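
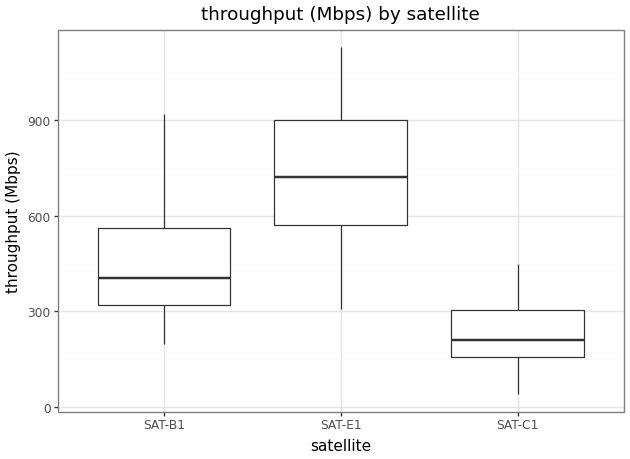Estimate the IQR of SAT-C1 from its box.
≈ 150

Q3 ≈ 300, Q1 ≈ 150; IQR ≈ 150.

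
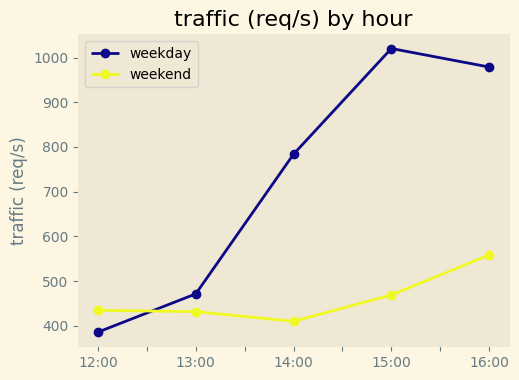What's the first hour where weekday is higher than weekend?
12:00: weekday ≈ 400 vs weekend ≈ 400 (not yet); 13:00: weekday ≈ 500 vs weekend ≈ 400 (first crossover).

13:00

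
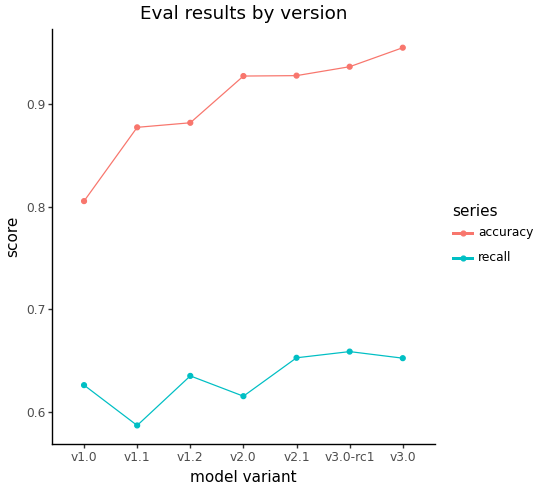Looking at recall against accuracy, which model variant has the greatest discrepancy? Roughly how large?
v2.0: recall ≈ 0.60, accuracy ≈ 0.95 → gap ≈ 0.35. Next-largest (v3.0) is only ≈ 0.30.

v2.0, ≈ 0.35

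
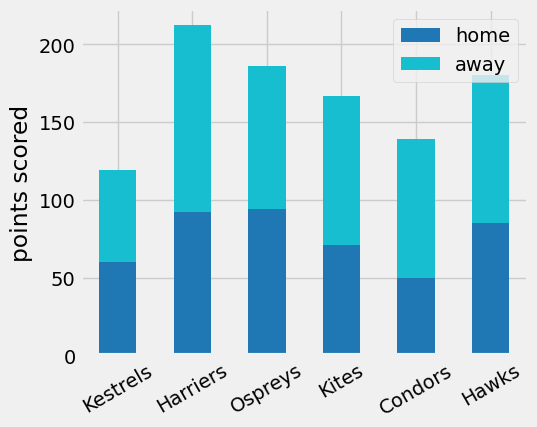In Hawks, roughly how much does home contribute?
home top ≈ 80, bottom ≈ 0; segment ≈ 80.

≈ 80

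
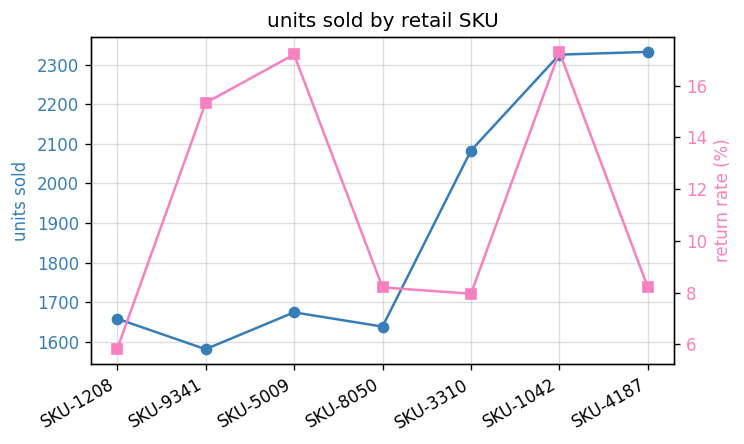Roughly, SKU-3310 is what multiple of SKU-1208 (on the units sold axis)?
≈ 1.24×

SKU-3310 ≈ 2100, SKU-1208 ≈ 1700; 2100/1700 ≈ 1.24.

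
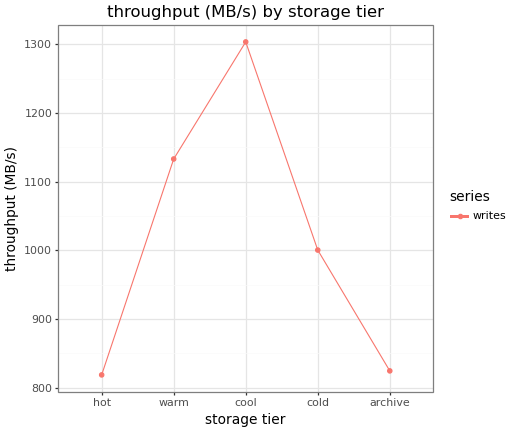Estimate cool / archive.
cool ≈ 1300, archive ≈ 800; 1300/800 ≈ 1.62.

≈ 1.62×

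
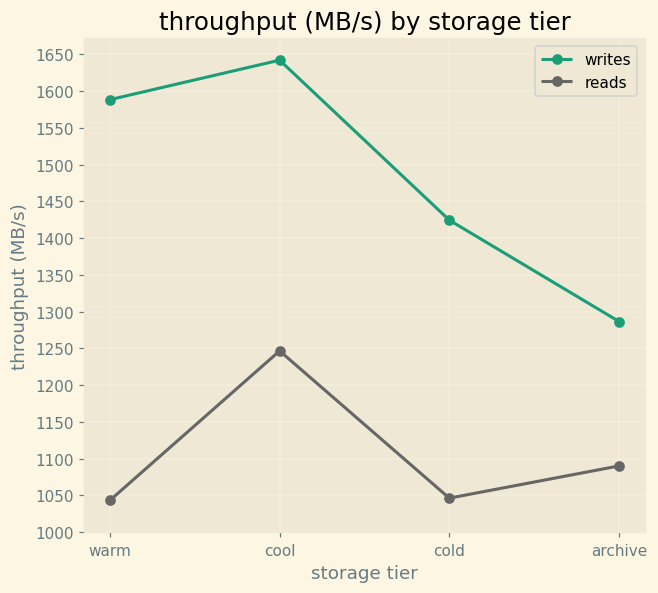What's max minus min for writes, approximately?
Max cool ≈ 1650, min archive ≈ 1300; range ≈ 350.

≈ 350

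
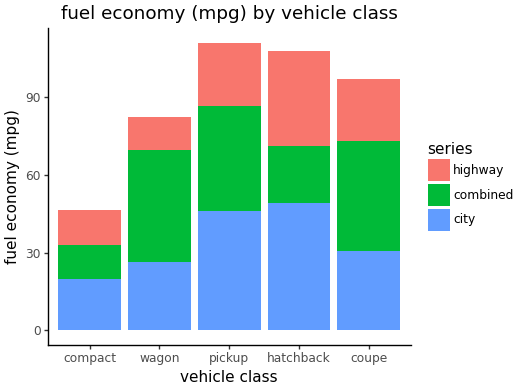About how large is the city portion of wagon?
≈ 30

city top ≈ 30, bottom ≈ 0; segment ≈ 30.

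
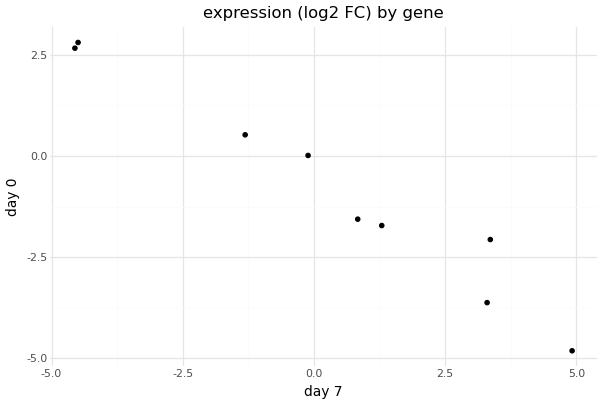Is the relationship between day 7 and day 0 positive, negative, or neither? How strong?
negative, strong

Points are negatively correlated; strong (|r| ≈ 1.0).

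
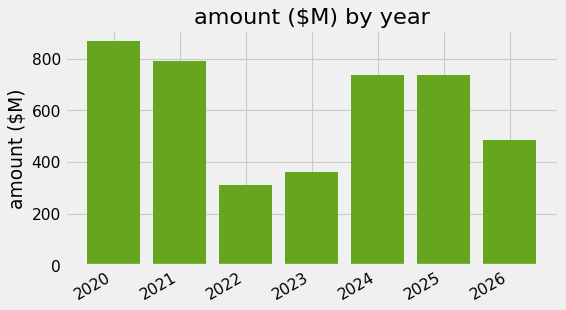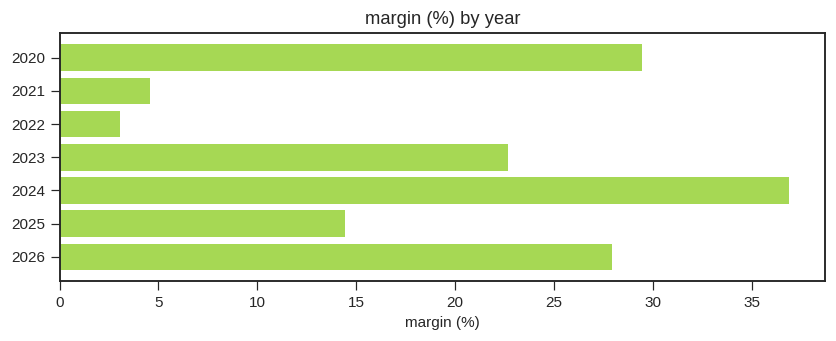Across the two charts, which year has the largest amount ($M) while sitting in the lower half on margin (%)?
2021

Chart 2 median margin (%) ≈ 25; below-median years: 2021, 2022, 2025. Among those, 2021 has the highest amount ($M) (≈ 800).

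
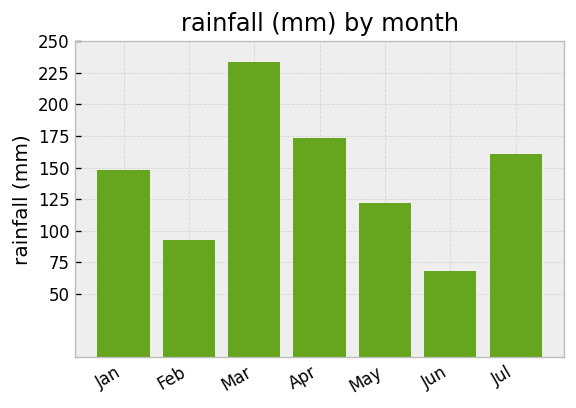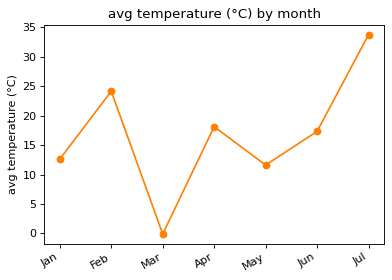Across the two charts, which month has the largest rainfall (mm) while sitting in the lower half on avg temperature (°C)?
Chart 2 median avg temperature (°C) ≈ 15; below-median months: Jan, Mar, May. Among those, Mar has the highest rainfall (mm) (≈ 225).

Mar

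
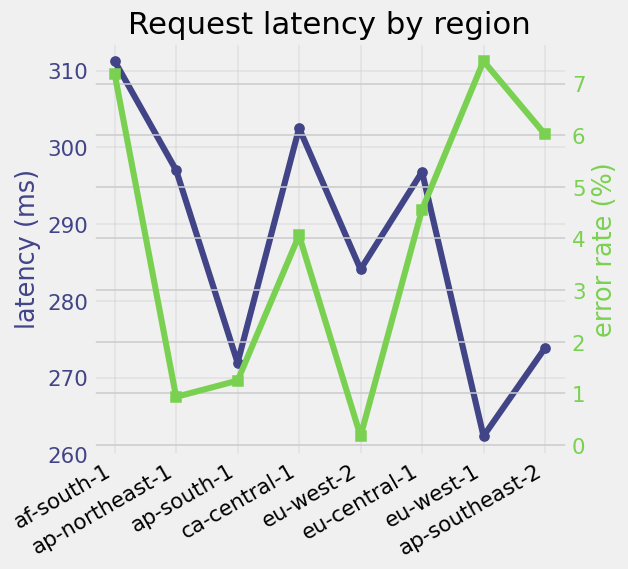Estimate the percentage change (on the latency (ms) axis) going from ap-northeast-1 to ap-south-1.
ap-northeast-1 ≈ 295, ap-south-1 ≈ 270; (270 − 295) / 295 ≈ -8.5%.

≈ -8.5%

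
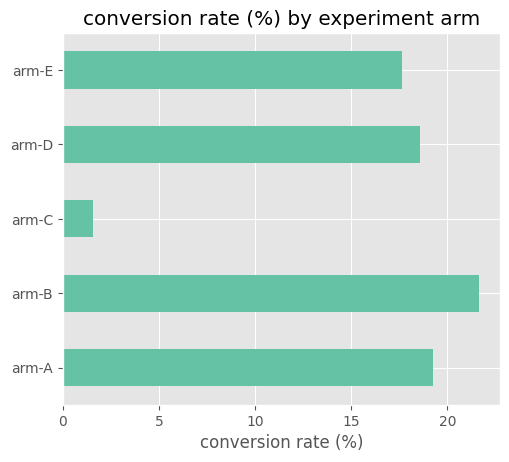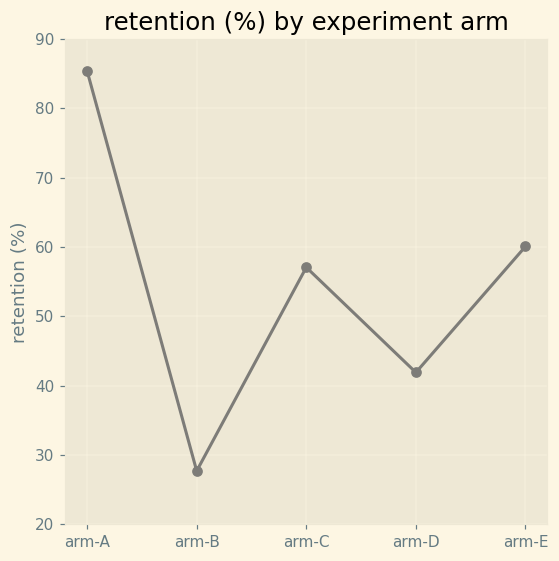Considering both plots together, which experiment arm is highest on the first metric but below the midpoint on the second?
Chart 2 median retention (%) ≈ 60; below-median experiment arms: arm-B, arm-D. Among those, arm-B has the highest conversion rate (%) (≈ 22).

arm-B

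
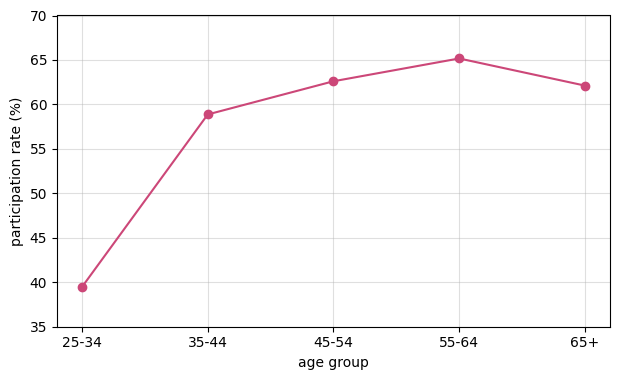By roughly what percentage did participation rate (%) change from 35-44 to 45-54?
35-44 ≈ 60, 45-54 ≈ 65; (65 − 60) / 60 ≈ +8.3%.

≈ +8.3%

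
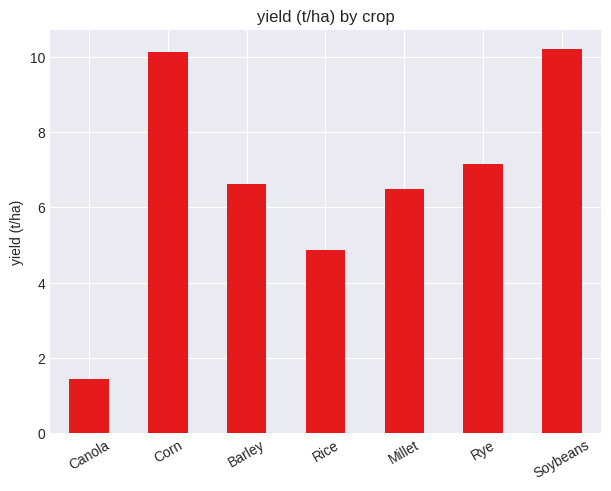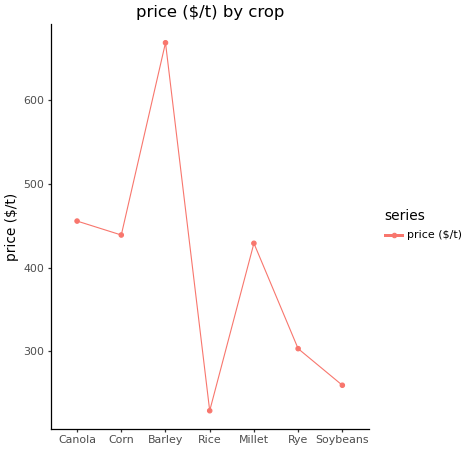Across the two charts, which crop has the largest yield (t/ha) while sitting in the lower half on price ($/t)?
Soybeans

Chart 2 median price ($/t) ≈ 400; below-median crops: Rice, Rye, Soybeans. Among those, Soybeans has the highest yield (t/ha) (≈ 10).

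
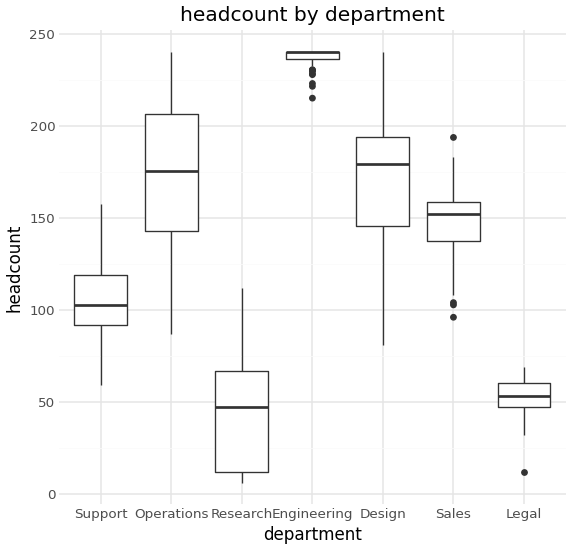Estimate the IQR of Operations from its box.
≈ 60

Q3 ≈ 200, Q1 ≈ 140; IQR ≈ 60.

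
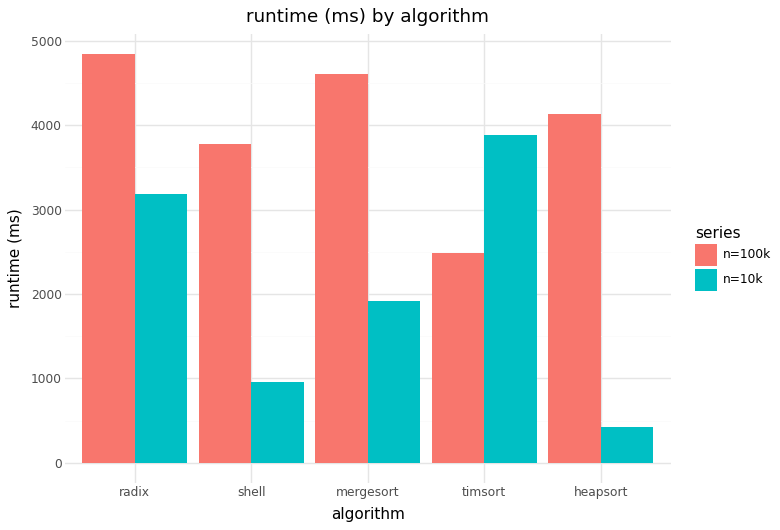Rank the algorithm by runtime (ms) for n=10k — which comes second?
radix

Top 3 for n=10k: timsort ≈ 4000, radix ≈ 3000, mergesort ≈ 2000.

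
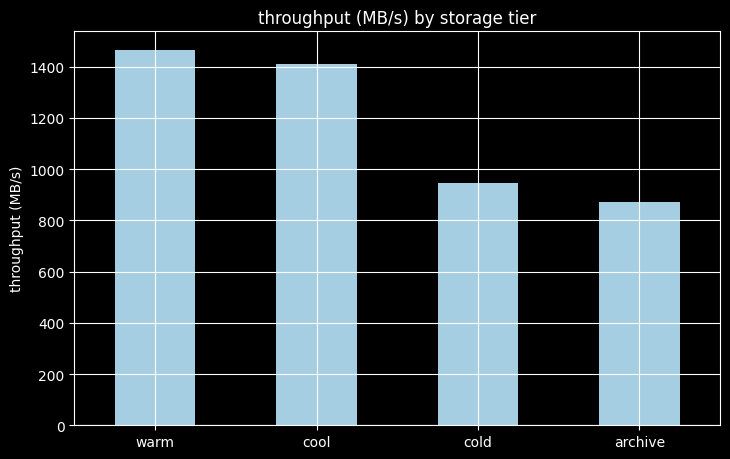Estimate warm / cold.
≈ 1.4×

warm ≈ 1400, cold ≈ 1000; 1400/1000 ≈ 1.4.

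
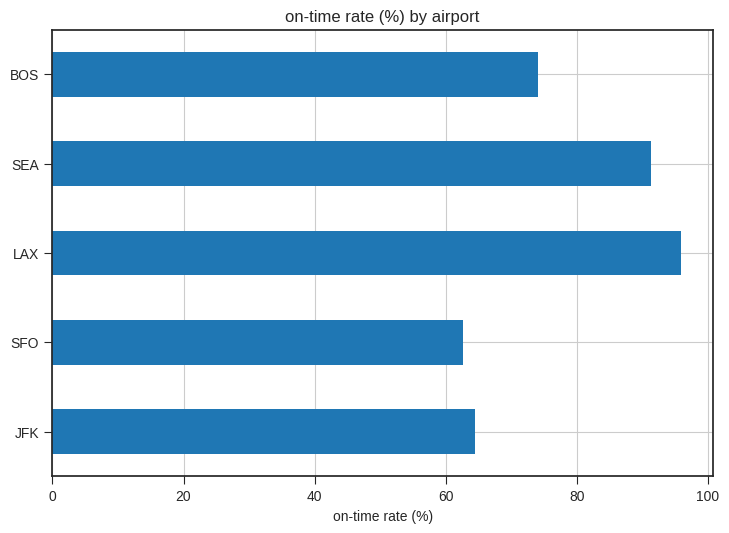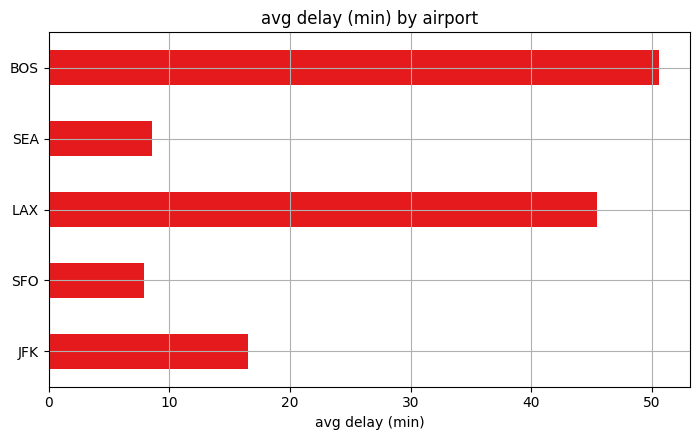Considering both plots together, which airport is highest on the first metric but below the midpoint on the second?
Chart 2 median avg delay (min) ≈ 15; below-median airports: SFO, SEA. Among those, SEA has the highest on-time rate (%) (≈ 90).

SEA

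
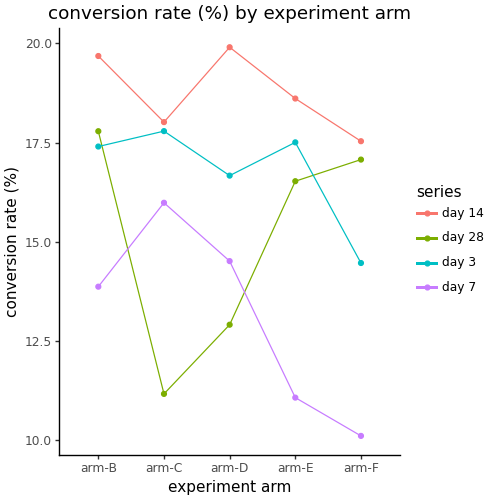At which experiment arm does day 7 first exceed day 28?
arm-C

arm-B: day 7 ≈ 14 vs day 28 ≈ 18 (not yet); arm-C: day 7 ≈ 16 vs day 28 ≈ 11 (first crossover).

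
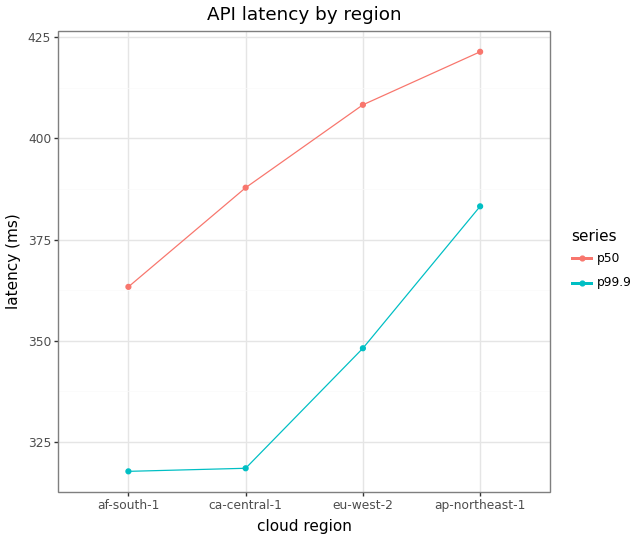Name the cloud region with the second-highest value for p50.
Top 3 for p50: ap-northeast-1 ≈ 420, eu-west-2 ≈ 410, ca-central-1 ≈ 390.

eu-west-2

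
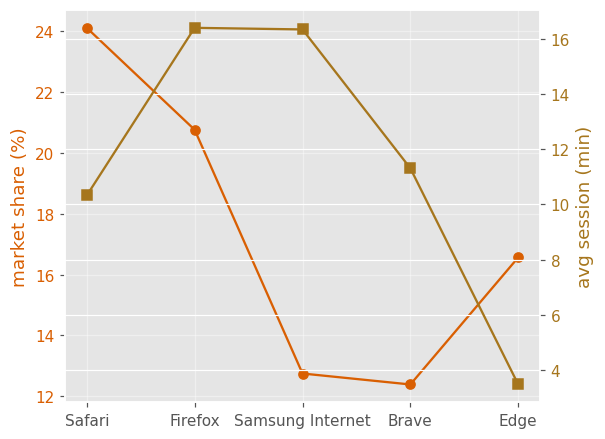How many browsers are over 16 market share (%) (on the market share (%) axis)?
3

Above 16: Safari, Firefox, Edge.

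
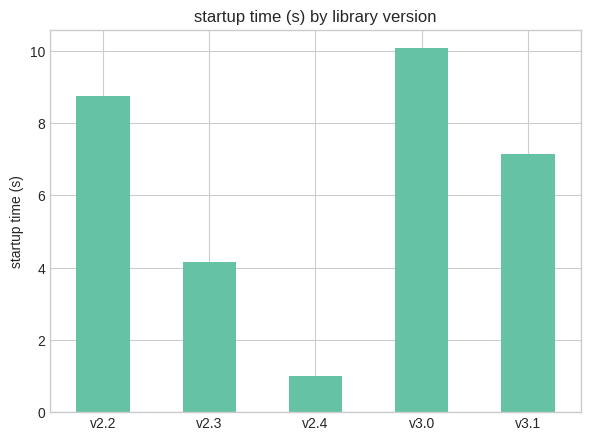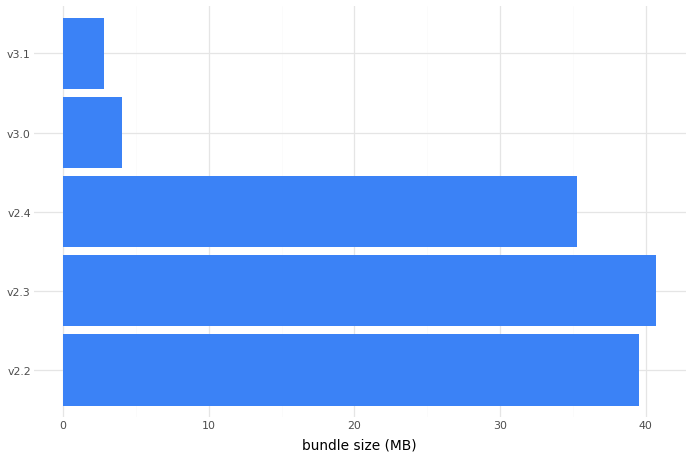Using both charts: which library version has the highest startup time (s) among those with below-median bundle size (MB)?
Chart 2 median bundle size (MB) ≈ 35; below-median library versions: v3.0, v3.1. Among those, v3.0 has the highest startup time (s) (≈ 10).

v3.0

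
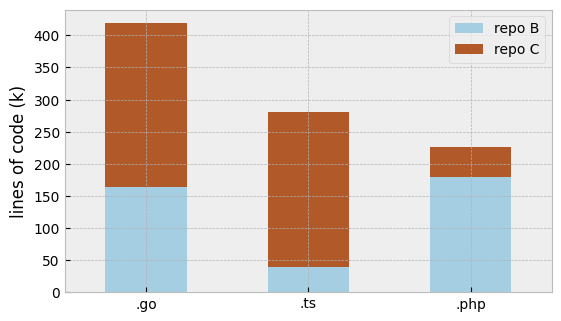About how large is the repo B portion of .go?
≈ 150

repo B top ≈ 150, bottom ≈ 0; segment ≈ 150.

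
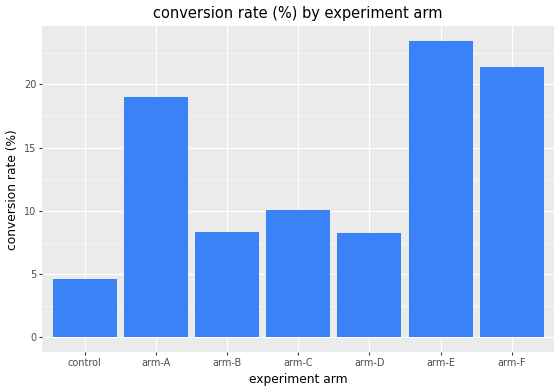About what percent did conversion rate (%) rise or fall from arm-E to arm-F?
arm-E ≈ 24, arm-F ≈ 22; (22 − 24) / 24 ≈ -8.3%.

≈ -8.3%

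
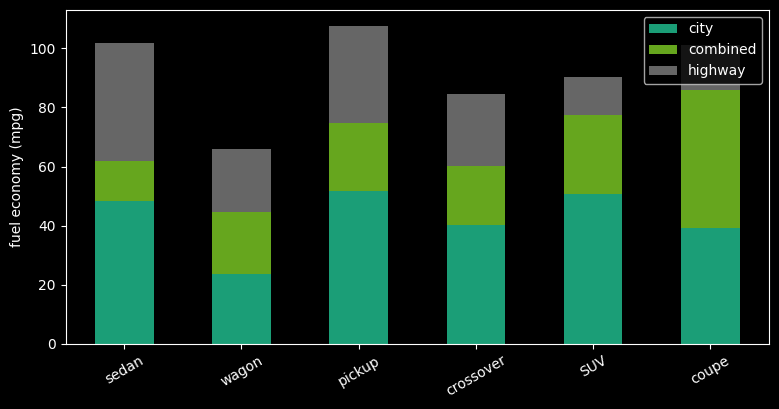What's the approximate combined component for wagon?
combined top ≈ 40, bottom ≈ 20; segment ≈ 20.

≈ 20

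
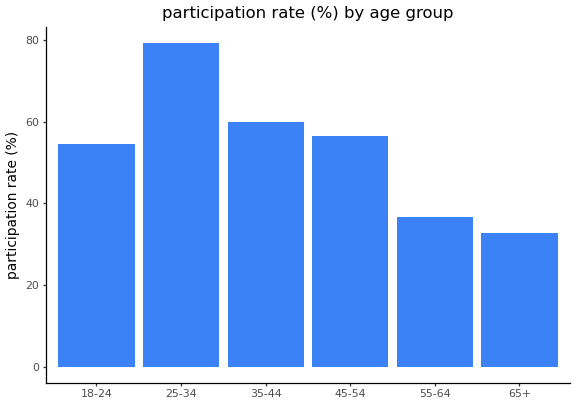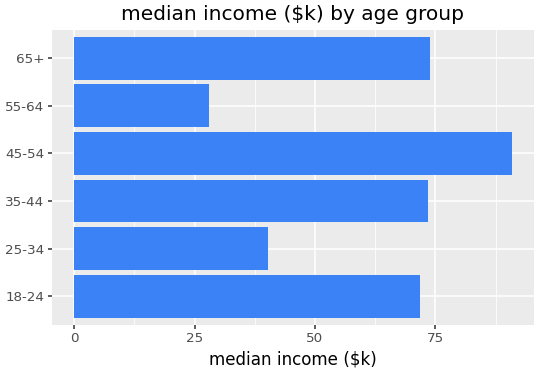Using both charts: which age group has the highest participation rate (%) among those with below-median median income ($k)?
25-34

Chart 2 median median income ($k) ≈ 70; below-median age groups: 18-24, 25-34, 55-64. Among those, 25-34 has the highest participation rate (%) (≈ 80).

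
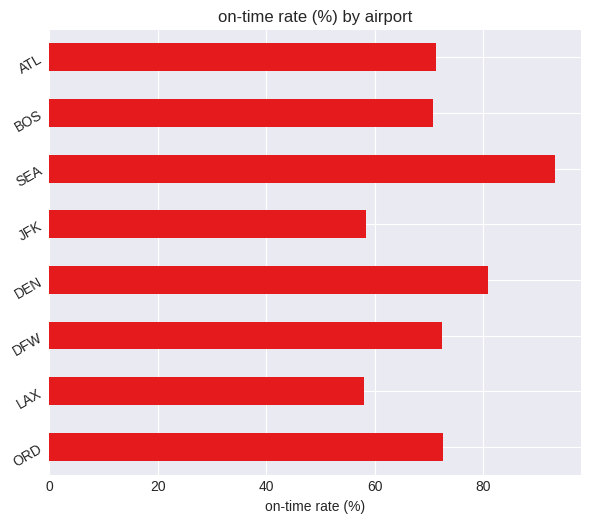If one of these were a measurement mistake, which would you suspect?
SEA

SEA ≈ 90; the rest sit between ≈ 60 and ≈ 80.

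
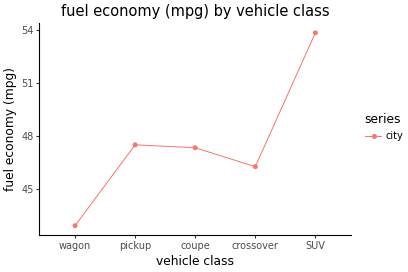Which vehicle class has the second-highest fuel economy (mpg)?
Top 3: SUV ≈ 54, pickup ≈ 48, coupe ≈ 47.

pickup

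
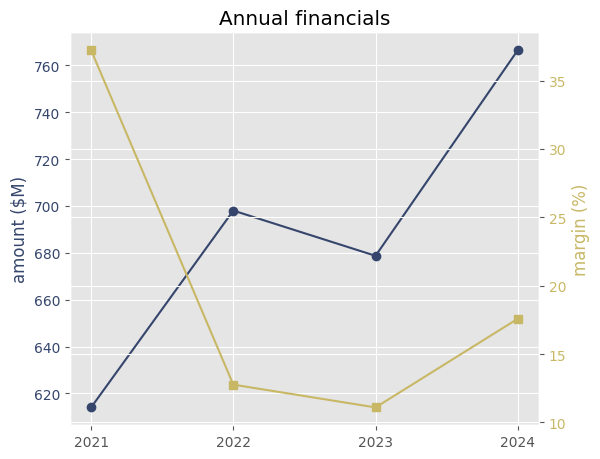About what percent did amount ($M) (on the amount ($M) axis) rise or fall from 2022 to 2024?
≈ +8.6%

2022 ≈ 700, 2024 ≈ 760; (760 − 700) / 700 ≈ +8.6%.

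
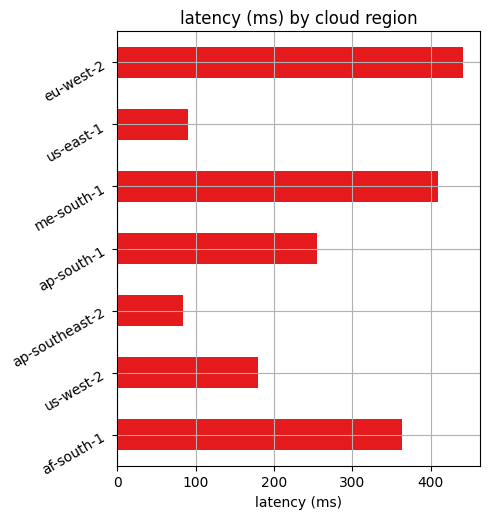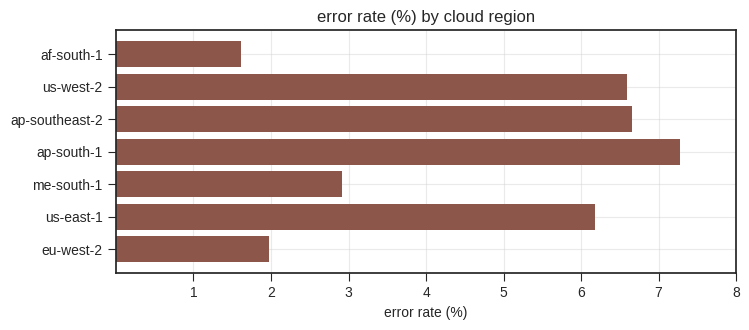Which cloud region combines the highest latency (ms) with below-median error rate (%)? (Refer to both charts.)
eu-west-2

Chart 2 median error rate (%) ≈ 6; below-median cloud regions: af-south-1, me-south-1, eu-west-2. Among those, eu-west-2 has the highest latency (ms) (≈ 450).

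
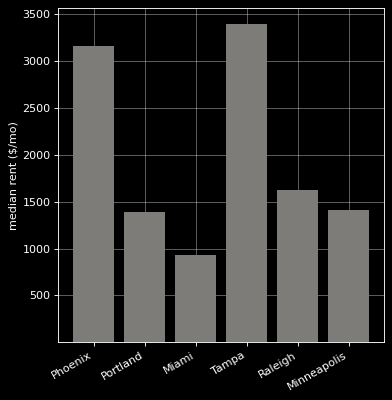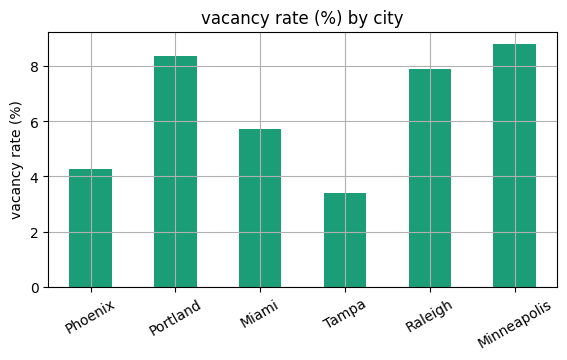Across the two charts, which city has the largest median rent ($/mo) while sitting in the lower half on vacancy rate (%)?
Chart 2 median vacancy rate (%) ≈ 7; below-median cities: Phoenix, Miami, Tampa. Among those, Tampa has the highest median rent ($/mo) (≈ 3500).

Tampa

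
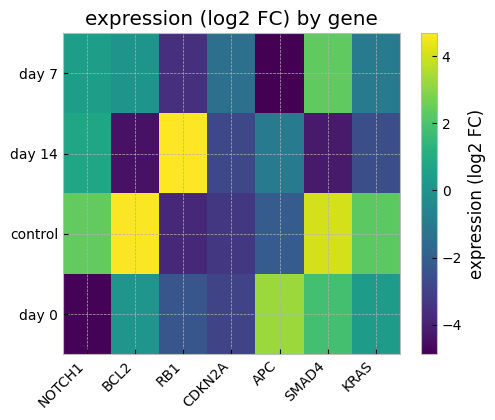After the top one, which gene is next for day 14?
NOTCH1

Top 3 for day 14: RB1 ≈ 5, NOTCH1 ≈ 1, APC ≈ -1.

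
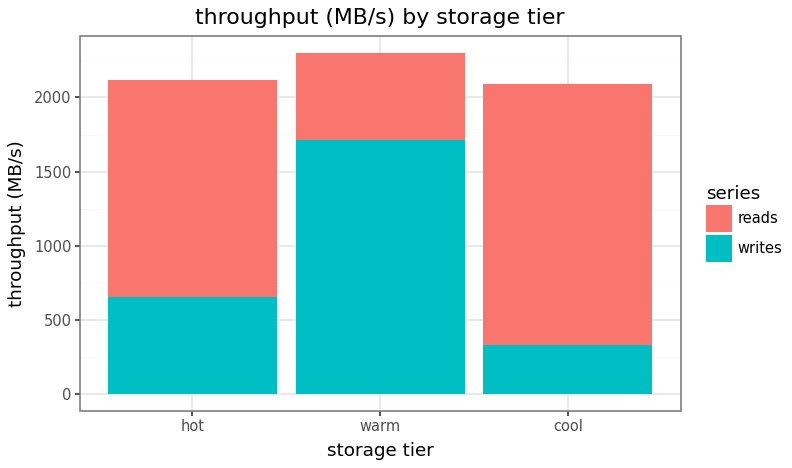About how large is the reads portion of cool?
≈ 1600

reads top ≈ 2000, bottom ≈ 400; segment ≈ 1600.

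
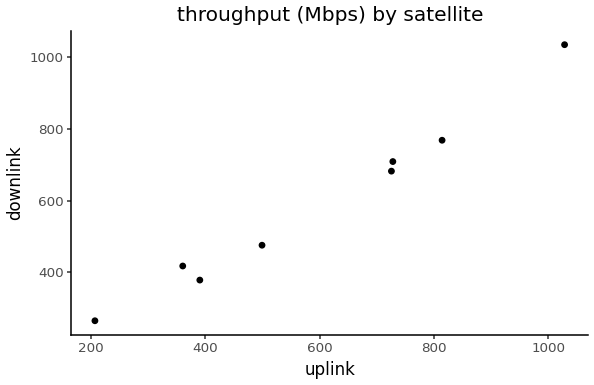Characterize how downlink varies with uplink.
Points are positively correlated; strong (|r| ≈ 1.0).

positive, strong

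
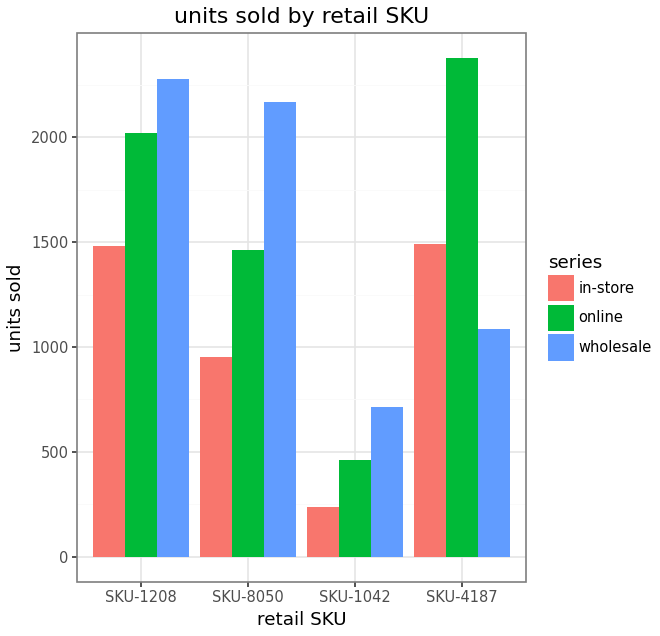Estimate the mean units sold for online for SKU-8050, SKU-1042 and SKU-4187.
≈ 1400

(1400 + 400 + 2400) / 3 ≈ 1400.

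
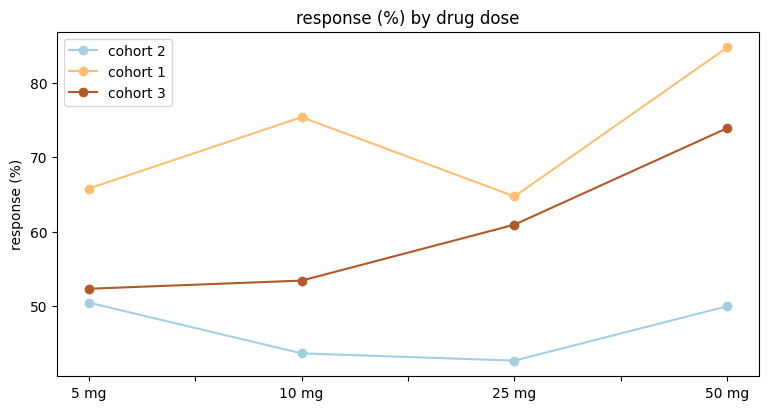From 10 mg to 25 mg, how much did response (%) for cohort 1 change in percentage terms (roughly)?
≈ -13.3%

10 mg ≈ 75, 25 mg ≈ 65; (65 − 75) / 75 ≈ -13.3%.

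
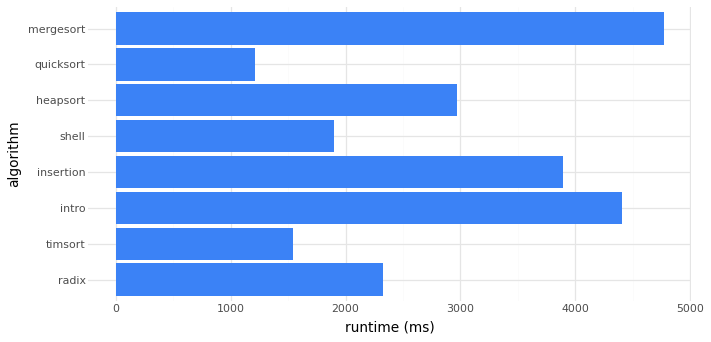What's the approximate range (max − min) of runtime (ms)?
Max mergesort ≈ 5000, min quicksort ≈ 1000; range ≈ 4000.

≈ 4000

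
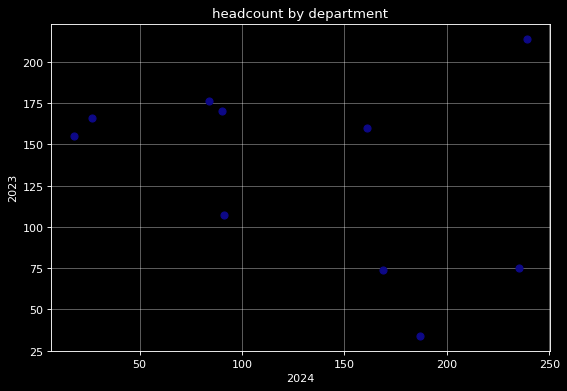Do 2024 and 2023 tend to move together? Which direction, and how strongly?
Points are negatively correlated; weak (|r| ≈ 0.3).

negative, weak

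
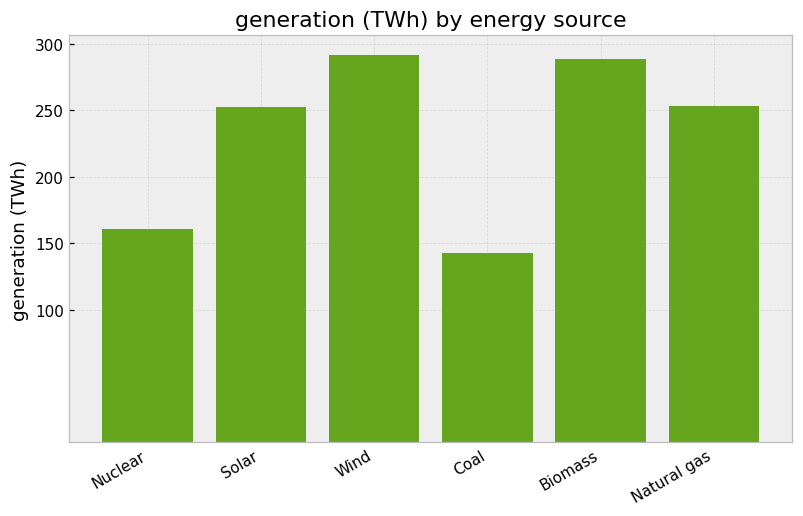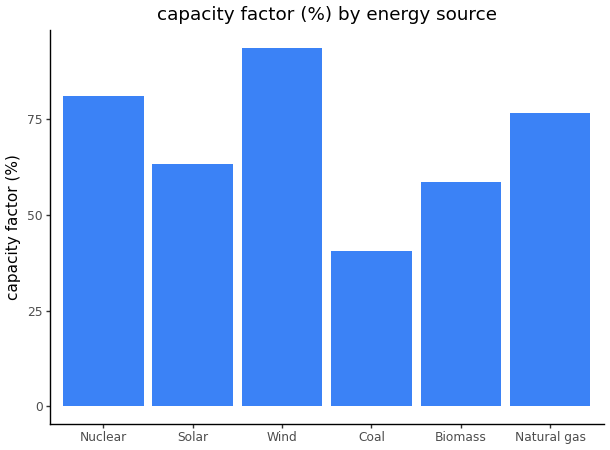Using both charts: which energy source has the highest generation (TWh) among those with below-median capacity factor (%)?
Biomass

Chart 2 median capacity factor (%) ≈ 70; below-median energy sources: Solar, Coal, Biomass. Among those, Biomass has the highest generation (TWh) (≈ 300).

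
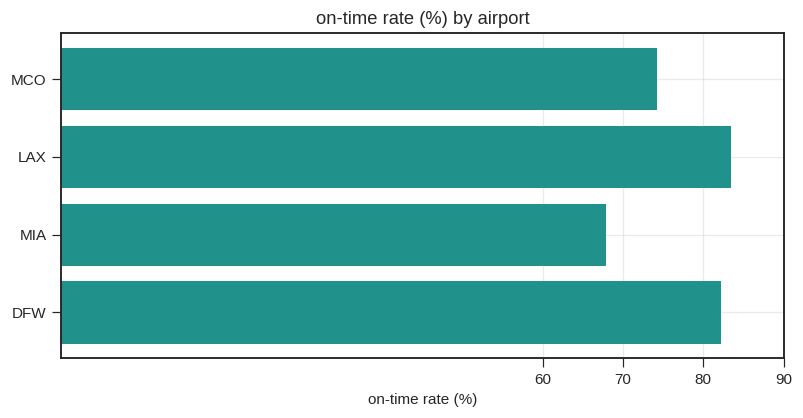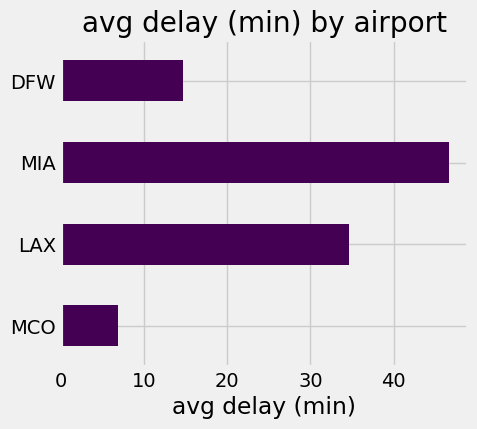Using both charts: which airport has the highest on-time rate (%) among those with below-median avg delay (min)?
DFW

Chart 2 median avg delay (min) ≈ 25; below-median airports: MCO, DFW. Among those, DFW has the highest on-time rate (%) (≈ 80).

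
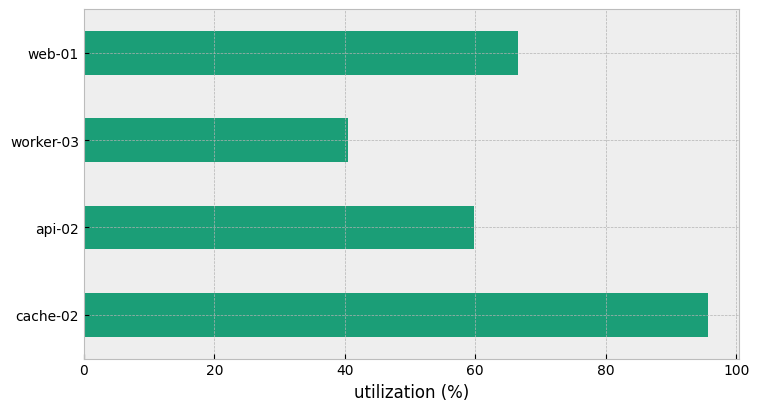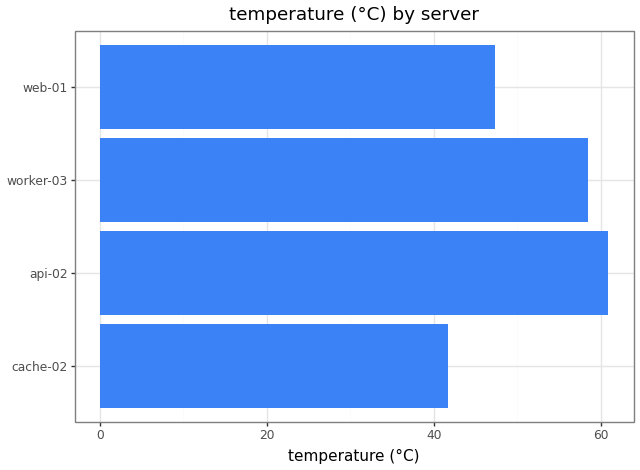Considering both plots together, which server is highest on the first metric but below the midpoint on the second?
cache-02

Chart 2 median temperature (°C) ≈ 50; below-median servers: cache-02, web-01. Among those, cache-02 has the highest utilization (%) (≈ 100).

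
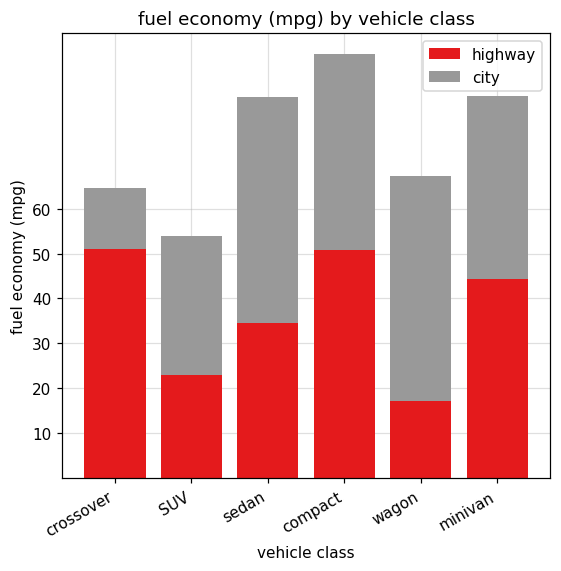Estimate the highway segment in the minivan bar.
≈ 40

highway top ≈ 40, bottom ≈ 0; segment ≈ 40.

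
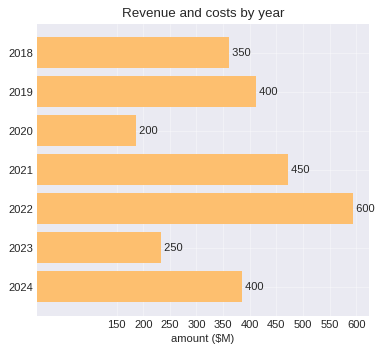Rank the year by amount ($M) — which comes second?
2021

Top 3: 2022 ≈ 600, 2021 ≈ 450, 2019 ≈ 400.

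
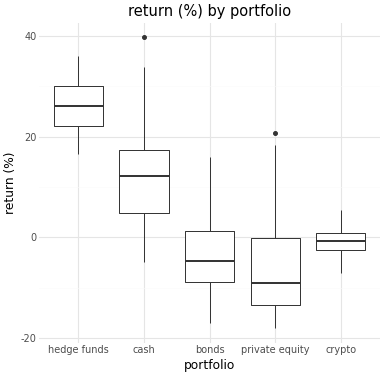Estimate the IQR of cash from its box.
Q3 ≈ 15, Q1 ≈ 5; IQR ≈ 10.

≈ 10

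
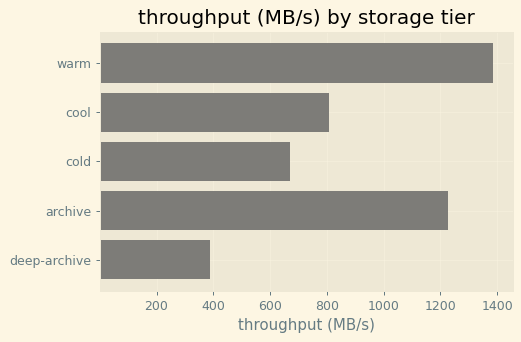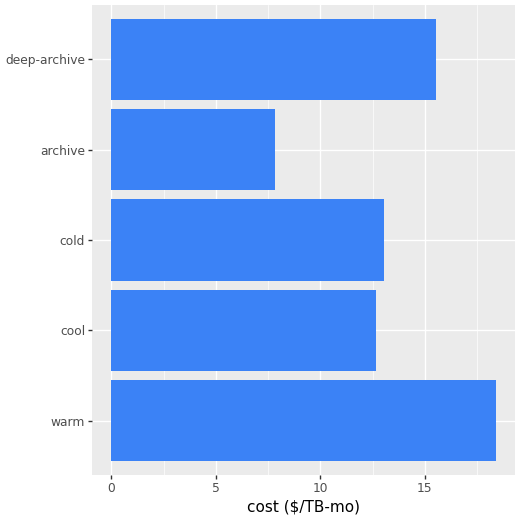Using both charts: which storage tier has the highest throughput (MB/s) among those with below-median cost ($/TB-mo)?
Chart 2 median cost ($/TB-mo) ≈ 14; below-median storage tiers: cool, archive. Among those, archive has the highest throughput (MB/s) (≈ 1200).

archive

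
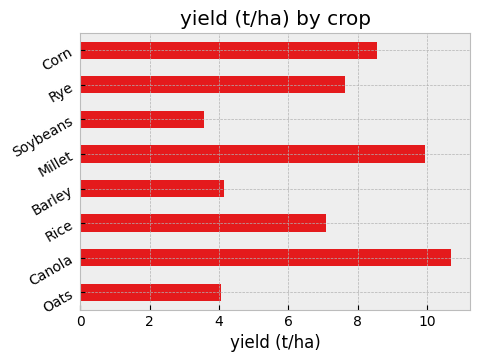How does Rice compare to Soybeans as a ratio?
Rice ≈ 7, Soybeans ≈ 4; 7/4 ≈ 1.75.

≈ 1.75×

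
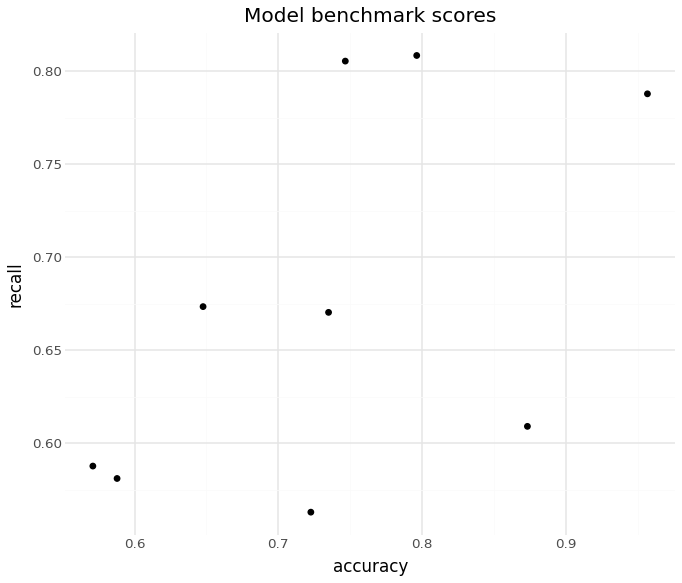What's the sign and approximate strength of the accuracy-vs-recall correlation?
positive, moderate

Points are positively correlated; moderate (|r| ≈ 0.5).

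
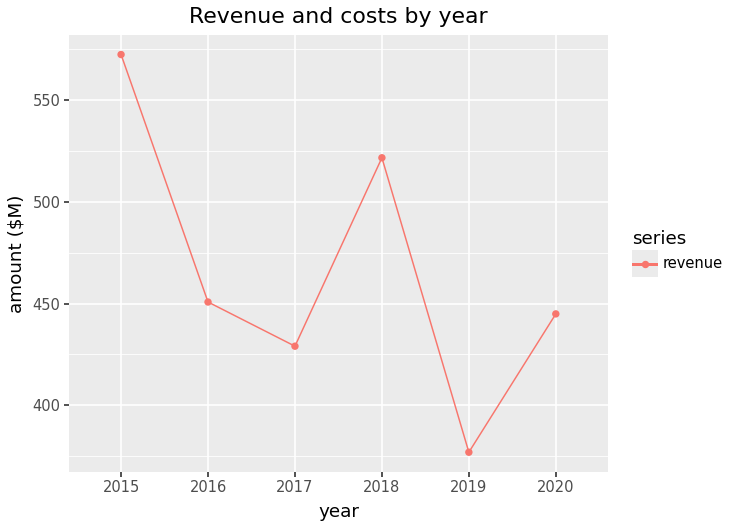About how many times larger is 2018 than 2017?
≈ 1.24×

2018 ≈ 520, 2017 ≈ 420; 520/420 ≈ 1.24.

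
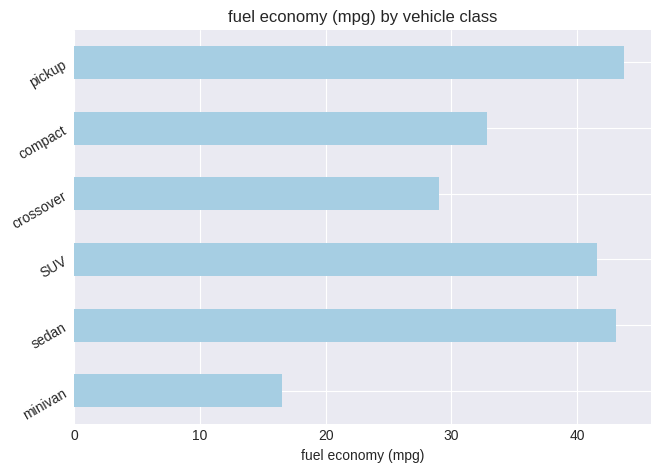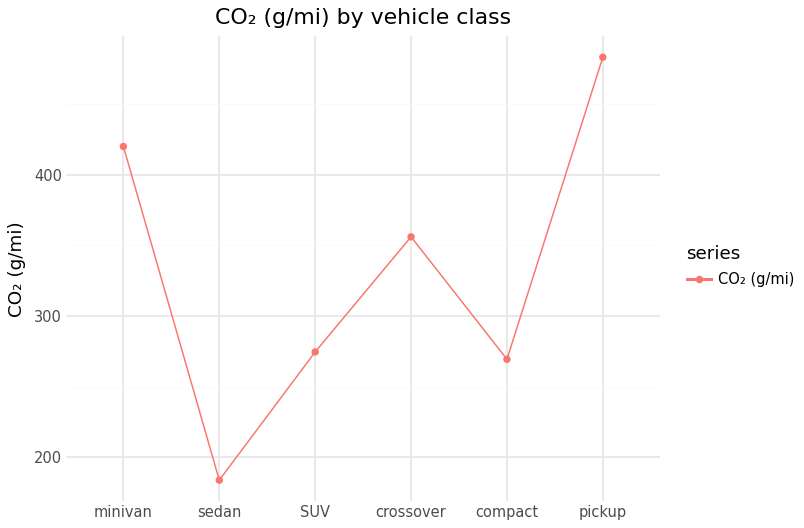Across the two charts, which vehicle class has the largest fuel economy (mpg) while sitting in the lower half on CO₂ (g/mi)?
sedan

Chart 2 median CO₂ (g/mi) ≈ 300; below-median vehicle classes: sedan, SUV, compact. Among those, sedan has the highest fuel economy (mpg) (≈ 45).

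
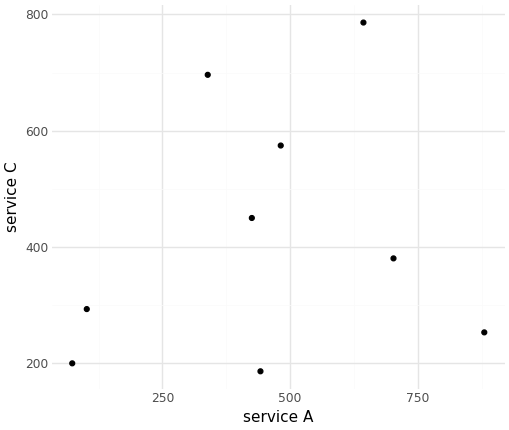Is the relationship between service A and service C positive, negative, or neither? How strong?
Points are roughly uncorrelated; weak (|r| ≈ 0.2).

no clear correlation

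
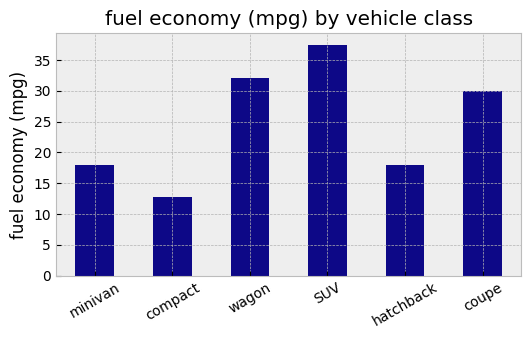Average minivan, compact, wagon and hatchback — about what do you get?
(20 + 15 + 30 + 20) / 4 ≈ 21.

≈ 21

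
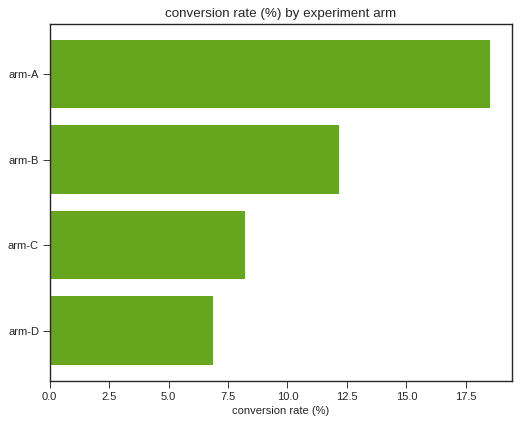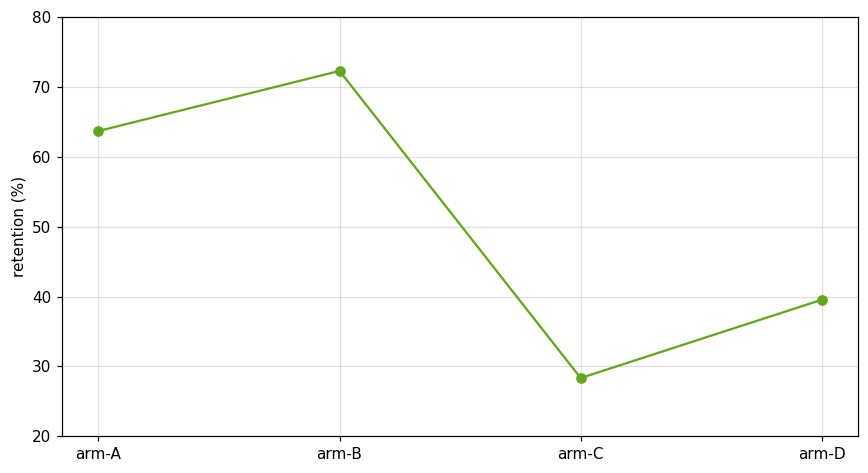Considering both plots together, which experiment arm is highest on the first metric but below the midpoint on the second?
Chart 2 median retention (%) ≈ 50; below-median experiment arms: arm-C, arm-D. Among those, arm-C has the highest conversion rate (%) (≈ 8).

arm-C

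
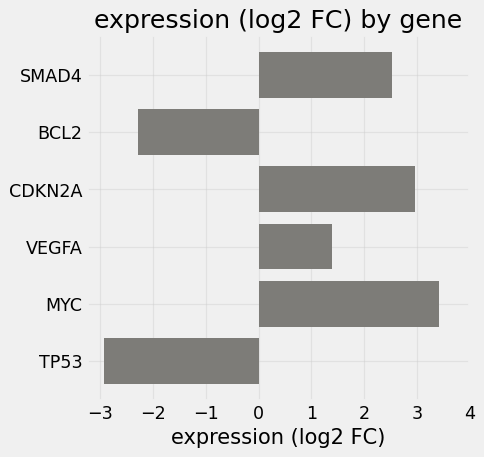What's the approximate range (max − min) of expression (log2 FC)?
Max MYC ≈ 3, min TP53 ≈ -3; range ≈ 6.

≈ 6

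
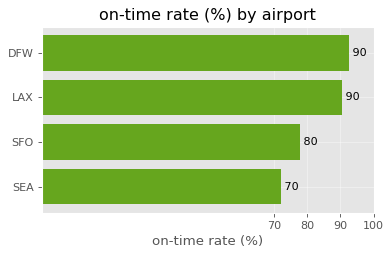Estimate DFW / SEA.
DFW ≈ 90, SEA ≈ 70; 90/70 ≈ 1.29.

≈ 1.29×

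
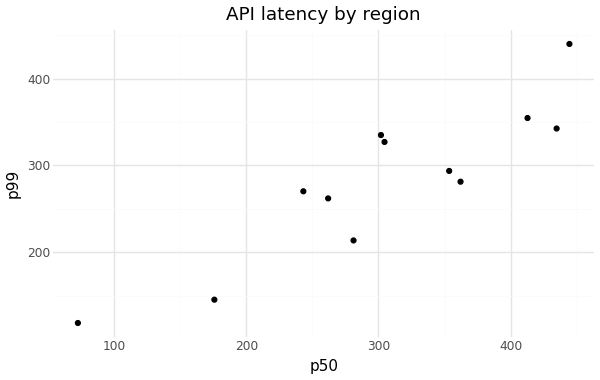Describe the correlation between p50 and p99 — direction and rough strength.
positive, strong

Points are positively correlated; strong (|r| ≈ 0.9).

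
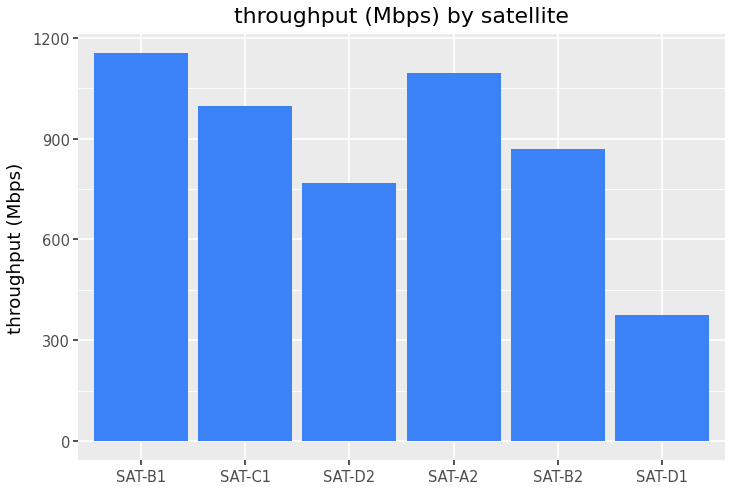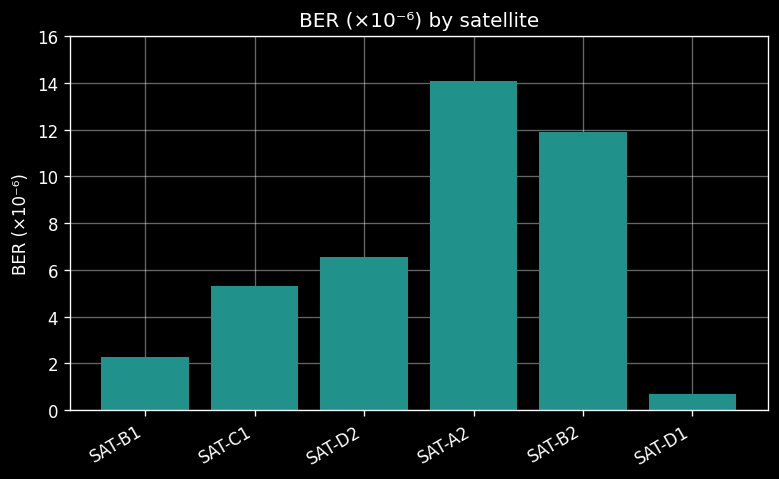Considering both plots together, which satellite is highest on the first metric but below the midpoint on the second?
SAT-B1

Chart 2 median BER (×10⁻⁶) ≈ 6; below-median satellites: SAT-B1, SAT-C1, SAT-D1. Among those, SAT-B1 has the highest throughput (Mbps) (≈ 1200).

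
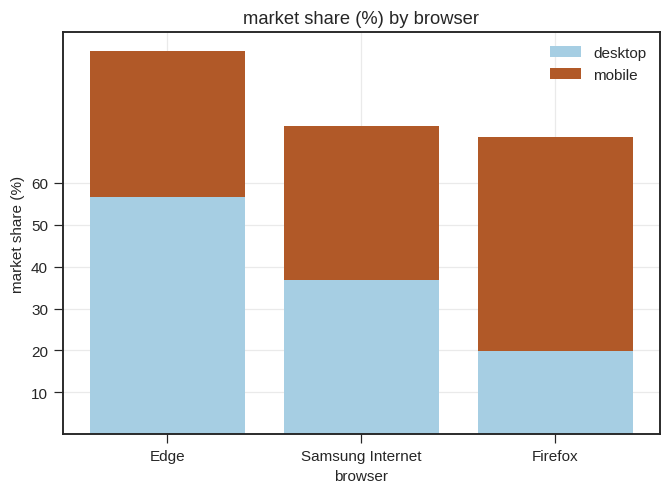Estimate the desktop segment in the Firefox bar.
≈ 20

desktop top ≈ 20, bottom ≈ 0; segment ≈ 20.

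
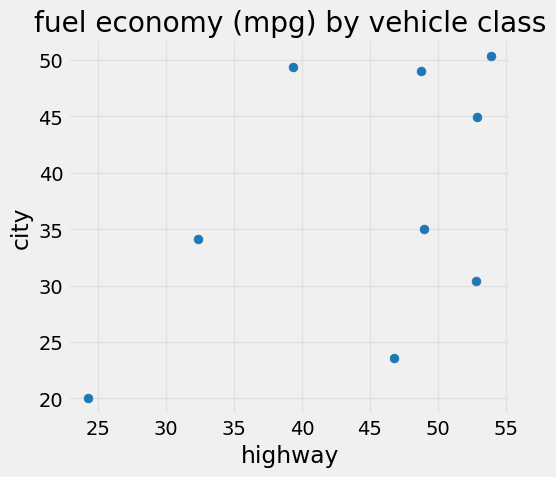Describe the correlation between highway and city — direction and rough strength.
Points are positively correlated; moderate (|r| ≈ 0.5).

positive, moderate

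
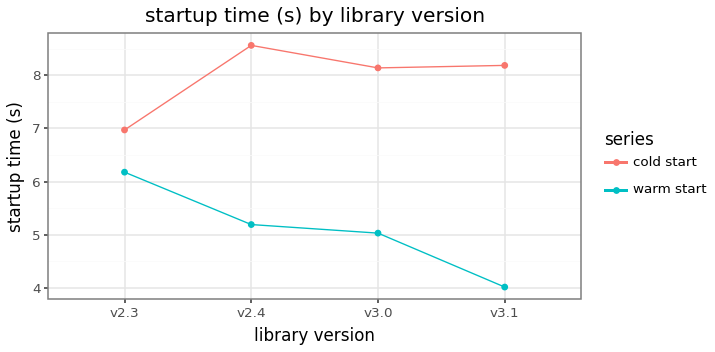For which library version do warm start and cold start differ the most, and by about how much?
v3.1: warm start ≈ 4.0, cold start ≈ 8.0 → gap ≈ 4.0. Next-largest (v2.4) is only ≈ 3.5.

v3.1, ≈ 4.0 s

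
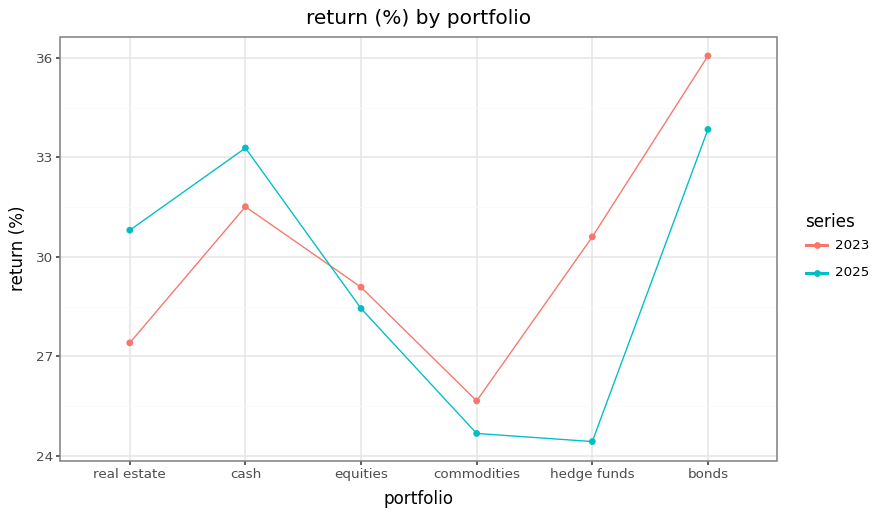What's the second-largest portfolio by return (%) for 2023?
Top 3 for 2023: bonds ≈ 36, cash ≈ 32, hedge funds ≈ 31.

cash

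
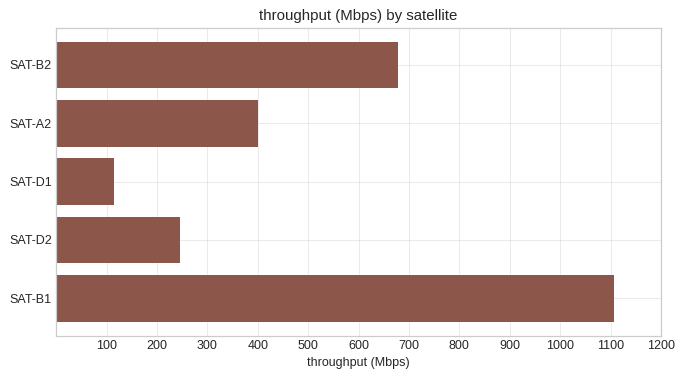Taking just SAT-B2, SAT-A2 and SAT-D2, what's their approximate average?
(700 + 400 + 200) / 3 ≈ 433.

≈ 433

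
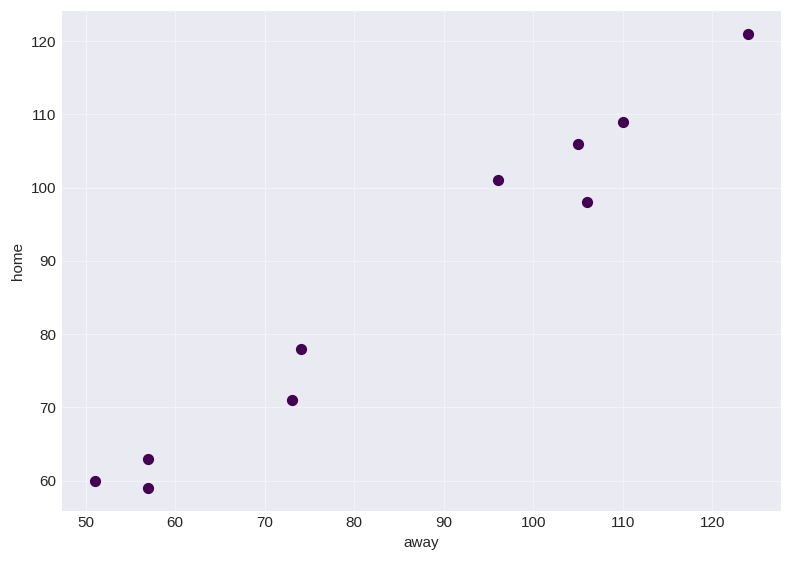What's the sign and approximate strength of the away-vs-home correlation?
Points are positively correlated; strong (|r| ≈ 1.0).

positive, strong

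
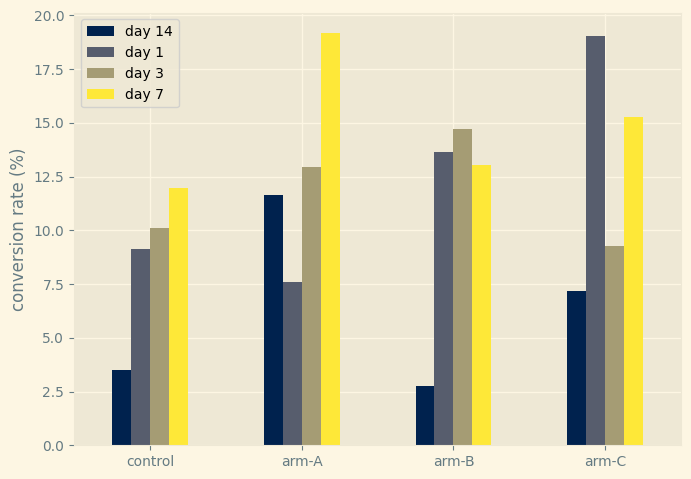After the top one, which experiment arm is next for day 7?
arm-C

Top 3 for day 7: arm-A ≈ 20, arm-C ≈ 16, arm-B ≈ 14.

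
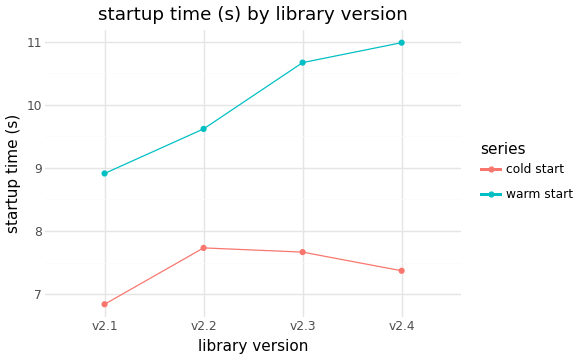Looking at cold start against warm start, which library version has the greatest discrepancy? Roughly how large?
v2.4: cold start ≈ 7.5, warm start ≈ 11.0 → gap ≈ 3.5. Next-largest (v2.3) is only ≈ 3.0.

v2.4, ≈ 3.5 s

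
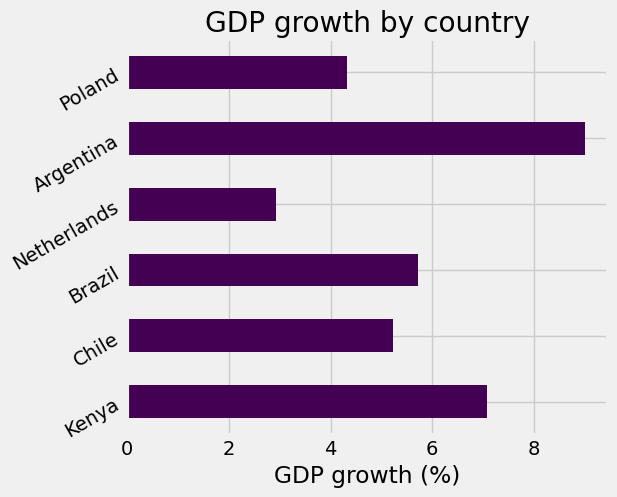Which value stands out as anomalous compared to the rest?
Argentina ≈ 9; the rest sit between ≈ 3 and ≈ 7.

Argentina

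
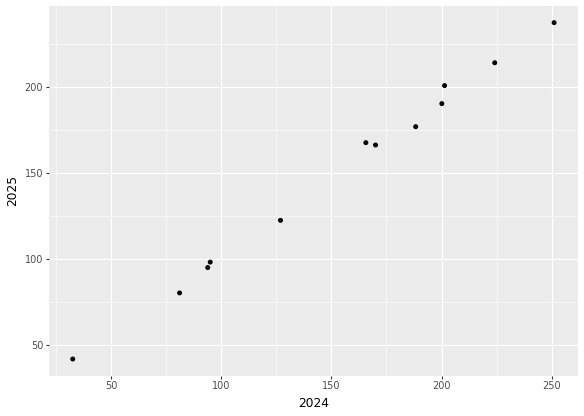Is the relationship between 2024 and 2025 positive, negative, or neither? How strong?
positive, strong

Points are positively correlated; strong (|r| ≈ 1.0).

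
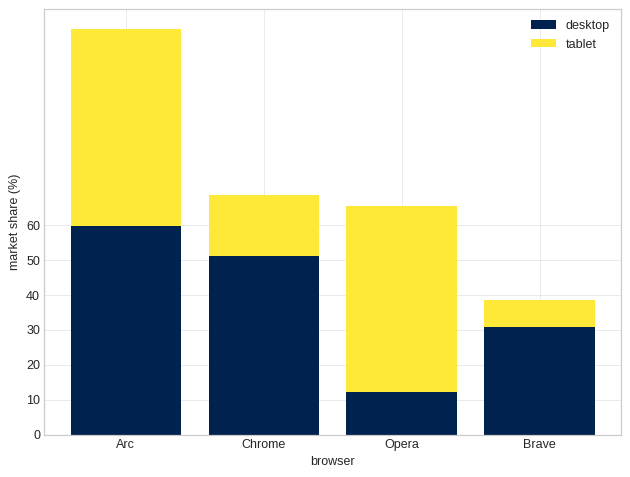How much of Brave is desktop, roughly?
desktop top ≈ 30, bottom ≈ 0; segment ≈ 30.

≈ 30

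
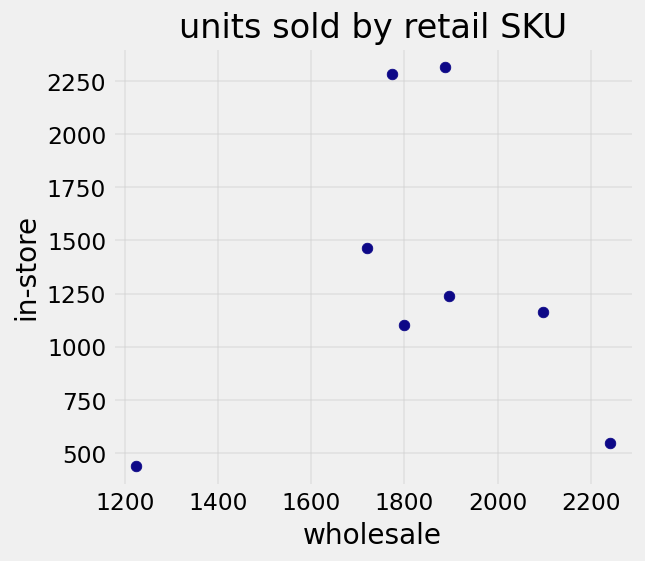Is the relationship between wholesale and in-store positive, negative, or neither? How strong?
no clear correlation

Points are roughly uncorrelated; weak (|r| ≈ 0.1).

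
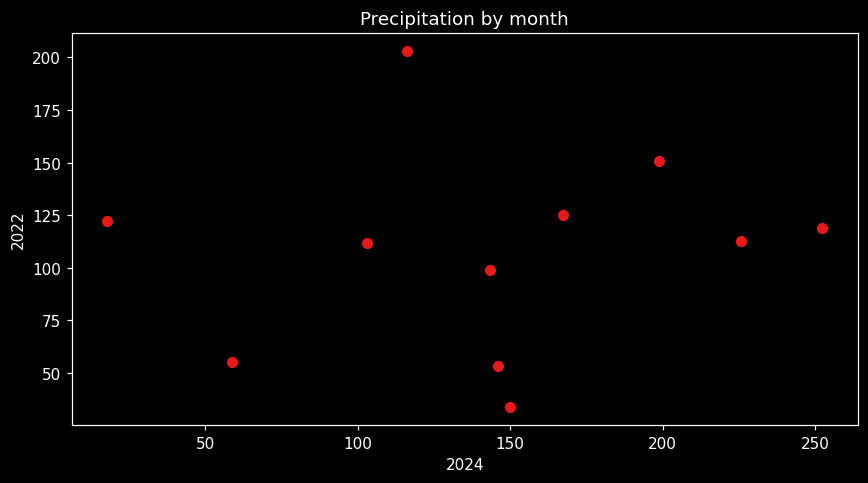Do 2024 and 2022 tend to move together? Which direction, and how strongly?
no clear correlation

Points are roughly uncorrelated; weak (|r| ≈ 0.1).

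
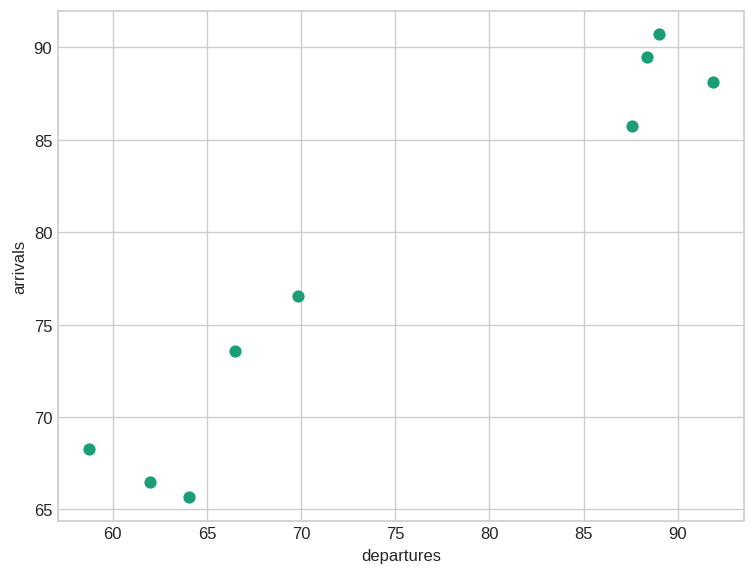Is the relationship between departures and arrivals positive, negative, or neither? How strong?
positive, strong

Points are positively correlated; strong (|r| ≈ 1.0).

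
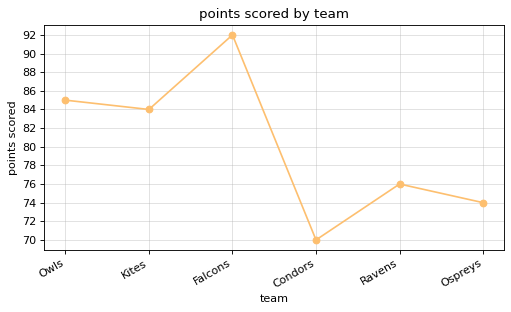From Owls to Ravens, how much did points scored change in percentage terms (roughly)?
≈ -9.5%

Owls ≈ 84, Ravens ≈ 76; (76 − 84) / 84 ≈ -9.5%.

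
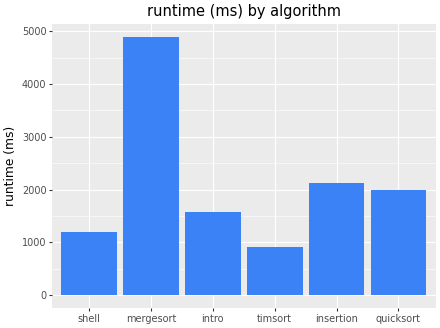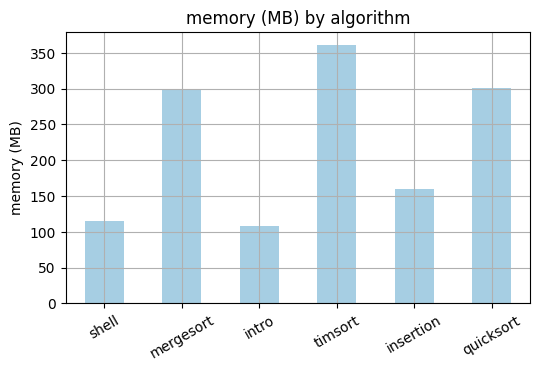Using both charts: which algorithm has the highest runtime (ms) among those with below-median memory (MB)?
Chart 2 median memory (MB) ≈ 250; below-median algorithms: shell, intro, insertion. Among those, insertion has the highest runtime (ms) (≈ 2000).

insertion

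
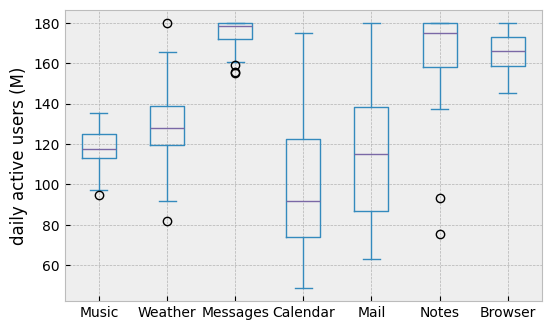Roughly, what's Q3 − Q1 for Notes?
≈ 20

Q3 ≈ 180, Q1 ≈ 160; IQR ≈ 20.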